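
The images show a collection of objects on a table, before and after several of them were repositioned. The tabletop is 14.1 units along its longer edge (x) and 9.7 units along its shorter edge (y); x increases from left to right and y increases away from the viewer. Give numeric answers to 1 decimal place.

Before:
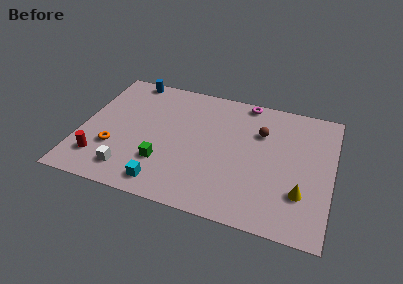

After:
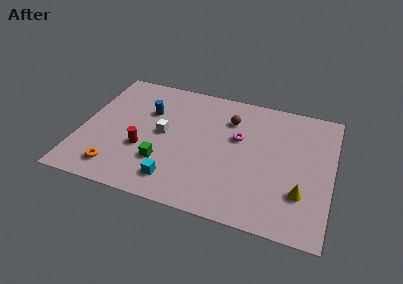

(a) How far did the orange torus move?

1.5

The orange torus moved from about (2.0, 3.1) to (2.3, 1.6), a distance of √(0.3² + 1.5²) ≈ 1.5.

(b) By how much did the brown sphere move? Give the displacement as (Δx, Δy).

(-1.8, 0.5)

From the two frames, the brown sphere sits at roughly (10.0, 6.7) before and (8.2, 7.2) after.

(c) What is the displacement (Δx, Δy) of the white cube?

(1.6, 3.3)

From the two frames, the white cube sits at roughly (3.0, 1.7) before and (4.6, 5.0) after.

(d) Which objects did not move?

the green cube and the yellow cone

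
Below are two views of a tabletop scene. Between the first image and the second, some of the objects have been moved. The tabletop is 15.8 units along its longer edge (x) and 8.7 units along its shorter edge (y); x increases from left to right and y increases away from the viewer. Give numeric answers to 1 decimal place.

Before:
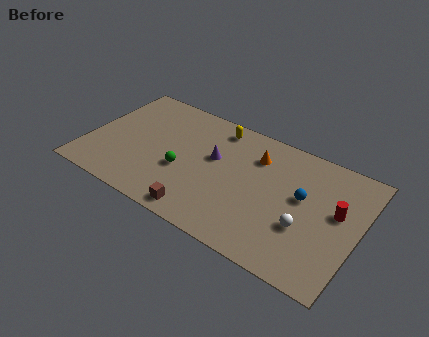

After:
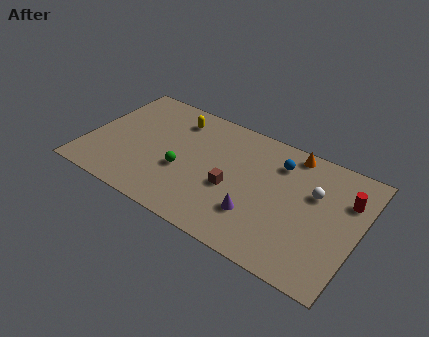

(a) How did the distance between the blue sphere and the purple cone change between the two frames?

-0.9

They were about 5.2 units apart before and 4.3 after — 0.9 units closer together.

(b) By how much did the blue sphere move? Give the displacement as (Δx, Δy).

(-1.6, 1.7)

From the two frames, the blue sphere sits at roughly (12.5, 5.0) before and (10.9, 6.7) after.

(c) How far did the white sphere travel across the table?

2.5

From (12.9, 3.1) to (13.1, 5.6), the white sphere covered √(0.2² + 2.5²) ≈ 2.5 units.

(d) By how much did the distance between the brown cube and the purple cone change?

-2.3

Before: roughly 4.2 units apart; after: 1.9. That's 2.3 units closer together.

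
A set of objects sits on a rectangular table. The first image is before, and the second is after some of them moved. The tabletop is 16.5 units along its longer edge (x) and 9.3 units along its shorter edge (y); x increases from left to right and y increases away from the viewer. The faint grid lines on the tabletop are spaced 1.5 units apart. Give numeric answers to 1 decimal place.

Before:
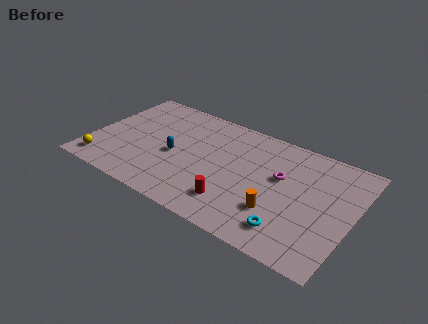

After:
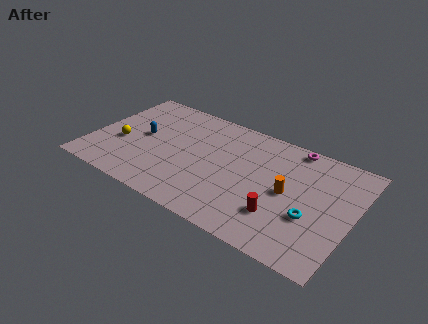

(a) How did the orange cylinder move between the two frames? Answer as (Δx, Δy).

(0.4, 1.8)

From the two frames, the orange cylinder sits at roughly (12.1, 2.8) before and (12.5, 4.6) after.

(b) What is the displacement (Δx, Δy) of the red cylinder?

(2.8, 0.5)

The red cylinder started near (9.5, 2.1) and ended near (12.3, 2.6).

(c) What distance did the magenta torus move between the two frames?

2.9

From (11.9, 5.6) to (12.3, 8.5), the magenta torus covered √(0.4² + 2.9²) ≈ 2.9 units.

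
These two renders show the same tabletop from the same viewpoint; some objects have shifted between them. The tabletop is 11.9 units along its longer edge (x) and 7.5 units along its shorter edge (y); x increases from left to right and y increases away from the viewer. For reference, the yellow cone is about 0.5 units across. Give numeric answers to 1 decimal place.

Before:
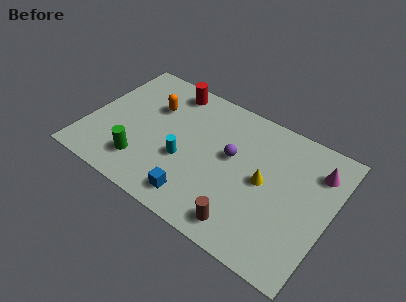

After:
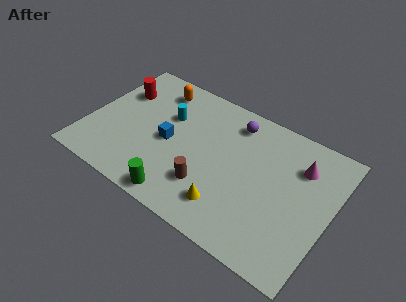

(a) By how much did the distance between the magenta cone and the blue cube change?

-0.4

Before: roughly 6.9 units apart; after: 6.5. That's 0.4 units closer together.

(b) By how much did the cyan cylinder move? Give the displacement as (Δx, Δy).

(-1.2, 2.0)

From the two frames, the cyan cylinder sits at roughly (4.9, 2.9) before and (3.7, 4.9) after.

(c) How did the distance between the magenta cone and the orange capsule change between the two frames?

-0.8

Before: roughly 8.1 units apart; after: 7.3. That's 0.8 units closer together.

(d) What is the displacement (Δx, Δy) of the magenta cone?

(-0.8, -0.2)

The magenta cone started near (11.0, 5.7) and ended near (10.2, 5.5).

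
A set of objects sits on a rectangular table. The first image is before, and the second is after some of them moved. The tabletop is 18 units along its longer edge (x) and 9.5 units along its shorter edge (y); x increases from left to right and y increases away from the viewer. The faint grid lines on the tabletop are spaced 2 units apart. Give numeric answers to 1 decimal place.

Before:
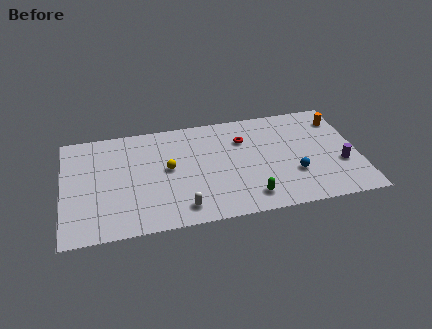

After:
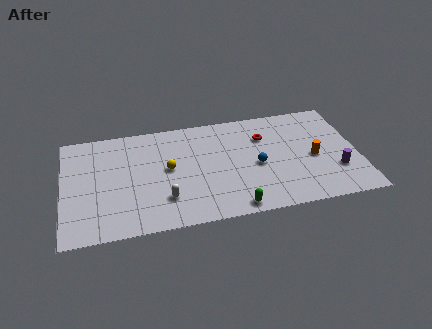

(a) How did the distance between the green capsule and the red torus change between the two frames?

+1.1

The distance was about 5.2 in the first image and 6.3 in the second, so they moved 1.1 units further apart.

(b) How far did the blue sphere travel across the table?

2.5

The blue sphere moved from about (14.0, 3.1) to (11.8, 4.3), a distance of √(2.2² + 1.2²) ≈ 2.5.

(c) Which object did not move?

the yellow sphere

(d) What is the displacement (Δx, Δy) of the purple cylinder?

(-0.3, -0.5)

The purple cylinder was at about (16.9, 3.4) and moved to about (16.6, 2.9).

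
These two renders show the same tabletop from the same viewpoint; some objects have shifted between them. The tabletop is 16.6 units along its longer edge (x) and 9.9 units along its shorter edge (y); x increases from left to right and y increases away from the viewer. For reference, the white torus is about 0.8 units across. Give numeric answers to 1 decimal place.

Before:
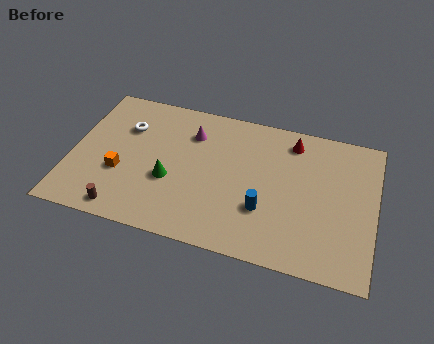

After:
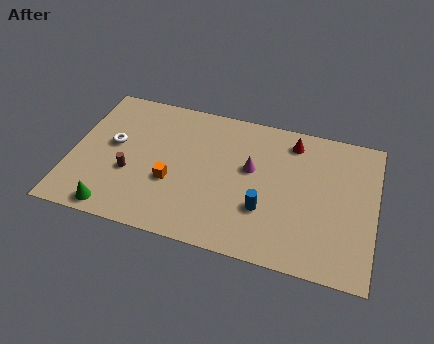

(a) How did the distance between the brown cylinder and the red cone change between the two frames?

-1.5

Before: roughly 11.3 units apart; after: 9.8. That's 1.5 units closer together.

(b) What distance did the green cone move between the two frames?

4.0

The green cone moved from about (5.5, 3.8) to (2.7, 1.0), a distance of √(2.8² + 2.8²) ≈ 4.0.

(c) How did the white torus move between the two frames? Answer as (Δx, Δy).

(-0.6, -1.4)

From the two frames, the white torus sits at roughly (2.8, 6.9) before and (2.2, 5.5) after.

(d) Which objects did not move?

the blue cylinder and the red cone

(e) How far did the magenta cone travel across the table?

3.8

The magenta cone was near (6.4, 7.4) before and (9.8, 5.8) after, so it travelled √(3.4² + 1.6²) ≈ 3.8 units.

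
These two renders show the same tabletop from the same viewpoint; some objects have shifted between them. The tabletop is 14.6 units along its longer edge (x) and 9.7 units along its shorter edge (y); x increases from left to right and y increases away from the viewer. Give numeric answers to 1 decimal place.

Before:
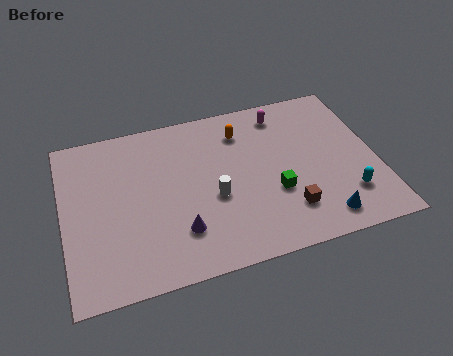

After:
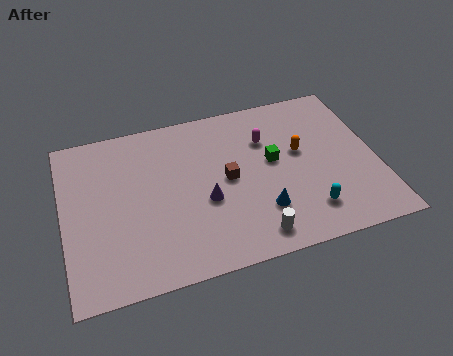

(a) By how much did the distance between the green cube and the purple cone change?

-1.0

The distance was about 4.6 in the first image and 3.6 in the second, so they moved 1.0 units closer together.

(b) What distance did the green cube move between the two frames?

1.9

The green cube moved from about (9.7, 3.5) to (9.8, 5.4), a distance of √(0.1² + 1.9²) ≈ 1.9.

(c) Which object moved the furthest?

the brown cube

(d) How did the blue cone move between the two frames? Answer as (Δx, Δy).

(-2.7, 1.2)

The blue cone was at about (11.7, 1.4) and moved to about (9.0, 2.6).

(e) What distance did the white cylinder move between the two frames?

3.1

The white cylinder moved from about (6.9, 4.0) to (8.5, 1.3), a distance of √(1.6² + 2.7²) ≈ 3.1.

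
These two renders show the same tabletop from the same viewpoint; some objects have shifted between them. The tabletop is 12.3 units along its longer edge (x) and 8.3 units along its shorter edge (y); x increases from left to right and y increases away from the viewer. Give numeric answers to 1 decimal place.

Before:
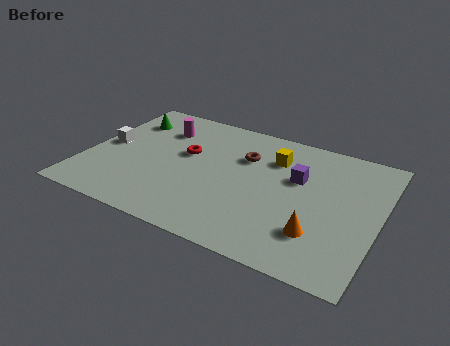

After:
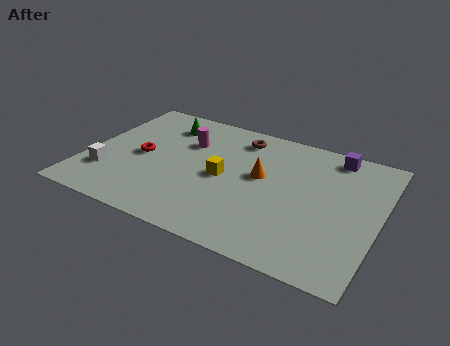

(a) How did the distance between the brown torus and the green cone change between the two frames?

-2.0

The distance was about 5.2 in the first image and 3.2 in the second, so they moved 2.0 units closer together.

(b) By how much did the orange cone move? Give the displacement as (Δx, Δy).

(-2.7, 2.5)

From the two frames, the orange cone sits at roughly (10.0, 2.2) before and (7.3, 4.7) after.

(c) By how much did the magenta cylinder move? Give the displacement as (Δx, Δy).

(1.2, -0.5)

The magenta cylinder started near (2.8, 6.2) and ended near (4.0, 5.7).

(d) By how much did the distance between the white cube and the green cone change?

+2.5

The distance was about 2.2 in the first image and 4.7 in the second, so they moved 2.5 units further apart.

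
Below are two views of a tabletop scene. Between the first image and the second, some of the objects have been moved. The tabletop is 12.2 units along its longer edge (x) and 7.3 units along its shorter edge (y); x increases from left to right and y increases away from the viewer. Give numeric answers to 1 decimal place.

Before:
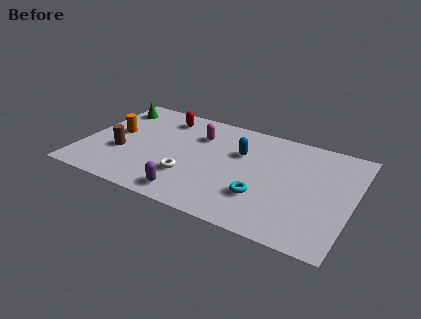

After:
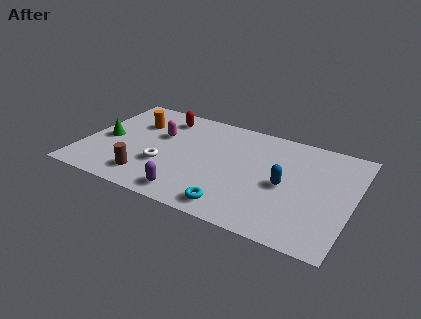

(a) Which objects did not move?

the red capsule and the purple capsule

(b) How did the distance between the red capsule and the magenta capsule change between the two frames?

-0.4

Before: roughly 1.8 units apart; after: 1.4. That's 0.4 units closer together.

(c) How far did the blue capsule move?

2.6

From (7.0, 4.8) to (9.2, 3.4), the blue capsule covered √(2.2² + 1.4²) ≈ 2.6 units.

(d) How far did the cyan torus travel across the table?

1.6

From (8.3, 2.2) to (7.2, 1.0), the cyan torus covered √(1.1² + 1.2²) ≈ 1.6 units.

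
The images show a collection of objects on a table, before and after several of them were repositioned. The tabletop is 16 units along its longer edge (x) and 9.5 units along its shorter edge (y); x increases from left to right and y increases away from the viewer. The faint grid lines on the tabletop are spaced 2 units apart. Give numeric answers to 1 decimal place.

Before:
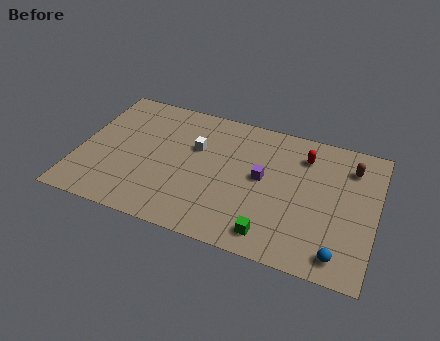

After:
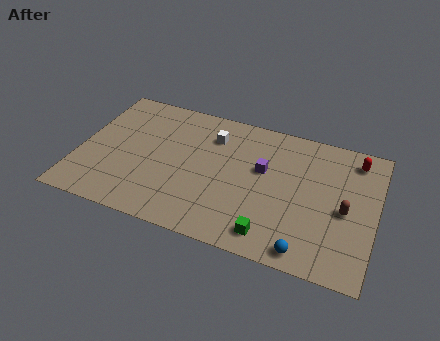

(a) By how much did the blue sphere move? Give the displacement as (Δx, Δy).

(-1.7, -0.3)

The blue sphere started near (14.3, 1.3) and ended near (12.6, 1.0).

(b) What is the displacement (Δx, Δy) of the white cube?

(0.8, 1.1)

From the two frames, the white cube sits at roughly (6.2, 6.1) before and (7.0, 7.2) after.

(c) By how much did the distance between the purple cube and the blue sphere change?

-0.4

Before: roughly 5.8 units apart; after: 5.4. That's 0.4 units closer together.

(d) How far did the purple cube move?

0.6

The purple cube moved from about (9.9, 5.1) to (9.9, 5.7), a distance of √(0.0² + 0.6²) ≈ 0.6.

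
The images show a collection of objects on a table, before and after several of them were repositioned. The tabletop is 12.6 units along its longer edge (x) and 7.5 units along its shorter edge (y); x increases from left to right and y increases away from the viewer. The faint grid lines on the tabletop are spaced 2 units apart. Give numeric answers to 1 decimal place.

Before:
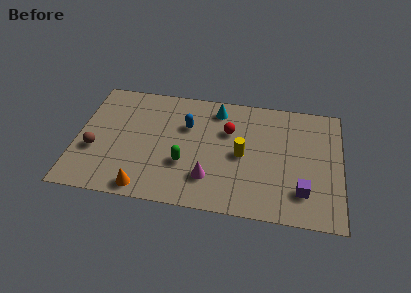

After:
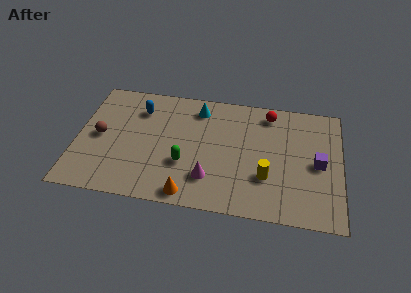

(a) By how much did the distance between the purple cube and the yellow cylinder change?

-0.7

The distance was about 3.4 in the first image and 2.7 in the second, so they moved 0.7 units closer together.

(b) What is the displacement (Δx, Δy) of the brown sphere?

(0.2, 0.9)

The brown sphere started near (0.9, 2.8) and ended near (1.1, 3.7).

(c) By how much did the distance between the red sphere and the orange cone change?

+1.0

The distance was about 5.7 in the first image and 6.7 in the second, so they moved 1.0 units further apart.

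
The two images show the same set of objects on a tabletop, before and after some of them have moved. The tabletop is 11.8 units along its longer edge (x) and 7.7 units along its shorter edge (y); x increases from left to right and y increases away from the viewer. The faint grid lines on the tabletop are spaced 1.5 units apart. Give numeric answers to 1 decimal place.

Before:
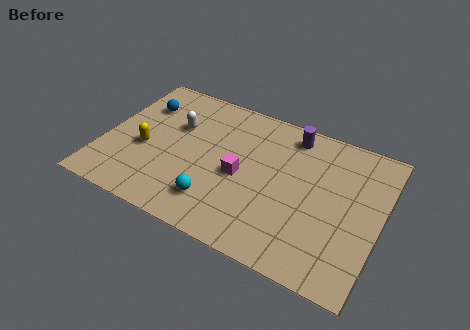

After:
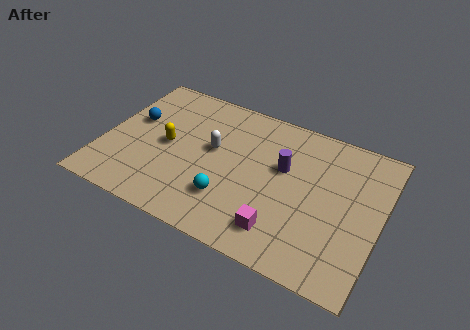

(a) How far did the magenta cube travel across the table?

2.8

From (5.9, 3.5) to (7.9, 1.5), the magenta cube covered √(2.0² + 2.0²) ≈ 2.8 units.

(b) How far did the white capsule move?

1.8

The white capsule was near (2.9, 5.0) before and (4.6, 4.4) after, so it travelled √(1.7² + 0.6²) ≈ 1.8 units.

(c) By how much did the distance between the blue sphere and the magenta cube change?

+2.4

Before: roughly 5.1 units apart; after: 7.5. That's 2.4 units further apart.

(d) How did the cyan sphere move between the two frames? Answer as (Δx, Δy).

(0.5, 0.4)

From the two frames, the cyan sphere sits at roughly (5.1, 1.7) before and (5.6, 2.1) after.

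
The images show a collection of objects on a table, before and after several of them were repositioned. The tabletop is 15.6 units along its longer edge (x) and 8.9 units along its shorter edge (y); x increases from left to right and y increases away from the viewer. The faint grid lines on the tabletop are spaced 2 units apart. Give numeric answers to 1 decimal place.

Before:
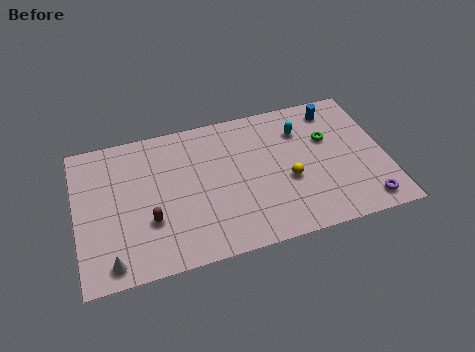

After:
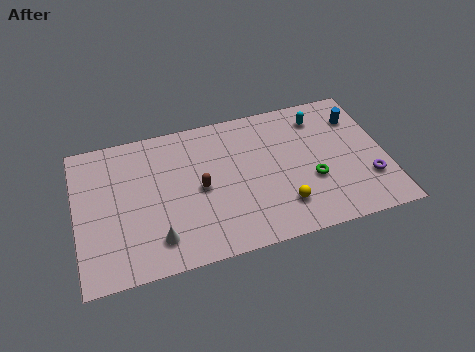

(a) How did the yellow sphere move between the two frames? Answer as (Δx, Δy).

(-0.4, -1.5)

The yellow sphere was at about (10.6, 3.6) and moved to about (10.2, 2.1).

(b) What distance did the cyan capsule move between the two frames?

1.2

The cyan capsule moved from about (11.5, 6.6) to (12.5, 7.2), a distance of √(1.0² + 0.6²) ≈ 1.2.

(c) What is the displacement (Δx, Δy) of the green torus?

(-1.0, -2.4)

The green torus started near (12.8, 5.7) and ended near (11.8, 3.3).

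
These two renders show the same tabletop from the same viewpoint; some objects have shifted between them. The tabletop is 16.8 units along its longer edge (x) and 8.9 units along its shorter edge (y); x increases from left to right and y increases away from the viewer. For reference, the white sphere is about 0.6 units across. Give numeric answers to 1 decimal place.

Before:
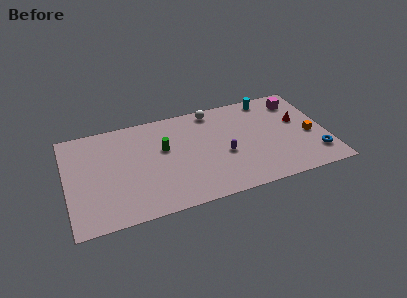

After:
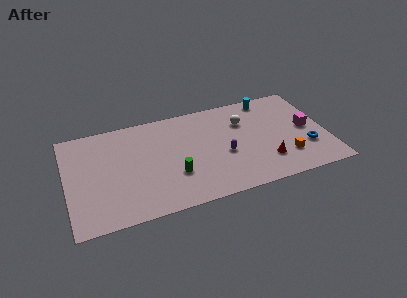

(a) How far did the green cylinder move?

2.5

From (6.3, 5.4) to (6.8, 2.9), the green cylinder covered √(0.5² + 2.5²) ≈ 2.5 units.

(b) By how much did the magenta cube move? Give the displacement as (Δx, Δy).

(0.4, -2.7)

The magenta cube was at about (15.2, 7.2) and moved to about (15.6, 4.5).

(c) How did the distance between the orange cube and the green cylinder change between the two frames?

-2.3

The distance was about 9.5 in the first image and 7.2 in the second, so they moved 2.3 units closer together.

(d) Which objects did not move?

the purple capsule and the cyan cylinder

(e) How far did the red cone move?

3.8

From (15.1, 5.3) to (12.7, 2.3), the red cone covered √(2.4² + 3.0²) ≈ 3.8 units.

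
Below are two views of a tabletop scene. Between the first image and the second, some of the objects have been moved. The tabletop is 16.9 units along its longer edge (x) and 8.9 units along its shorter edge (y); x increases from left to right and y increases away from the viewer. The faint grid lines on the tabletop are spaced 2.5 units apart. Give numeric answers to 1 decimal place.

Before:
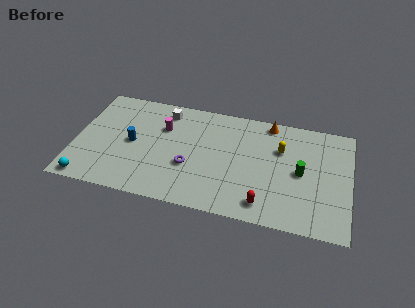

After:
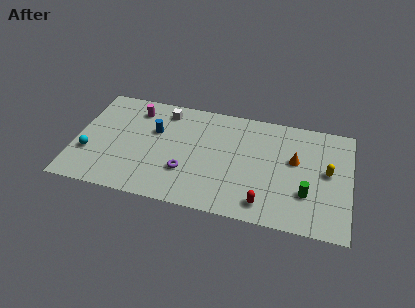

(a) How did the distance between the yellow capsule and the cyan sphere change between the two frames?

+2.0

The distance was about 12.7 in the first image and 14.7 in the second, so they moved 2.0 units further apart.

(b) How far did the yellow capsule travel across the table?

3.1

From (12.6, 6.0) to (15.5, 4.8), the yellow capsule covered √(2.9² + 1.2²) ≈ 3.1 units.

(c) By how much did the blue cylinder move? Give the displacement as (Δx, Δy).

(1.3, 1.3)

From the two frames, the blue cylinder sits at roughly (3.5, 4.4) before and (4.8, 5.7) after.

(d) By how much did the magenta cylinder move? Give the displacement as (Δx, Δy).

(-1.8, 1.1)

From the two frames, the magenta cylinder sits at roughly (5.3, 6.1) before and (3.5, 7.2) after.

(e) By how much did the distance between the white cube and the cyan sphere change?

-1.7

They were about 8.0 units apart before and 6.3 after — 1.7 units closer together.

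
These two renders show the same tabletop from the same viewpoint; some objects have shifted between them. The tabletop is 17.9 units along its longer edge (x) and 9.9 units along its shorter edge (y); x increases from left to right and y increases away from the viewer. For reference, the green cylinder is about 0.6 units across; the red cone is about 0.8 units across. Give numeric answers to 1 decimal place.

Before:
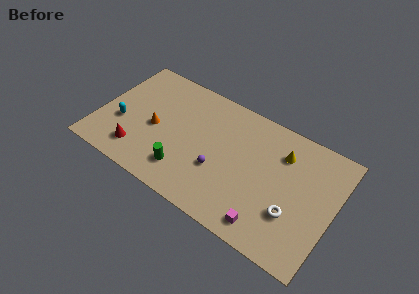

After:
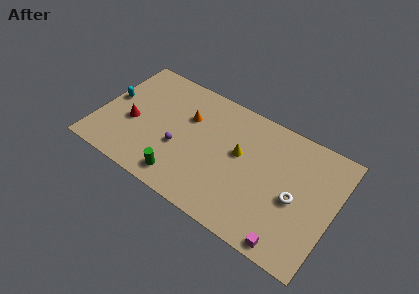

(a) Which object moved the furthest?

the yellow cone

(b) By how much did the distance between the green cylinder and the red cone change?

+1.4

Before: roughly 3.6 units apart; after: 5.0. That's 1.4 units further apart.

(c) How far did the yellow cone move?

3.4

From (13.7, 7.4) to (10.7, 5.7), the yellow cone covered √(3.0² + 1.7²) ≈ 3.4 units.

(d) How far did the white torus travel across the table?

1.2

The white torus was near (15.1, 3.2) before and (15.1, 4.4) after, so it travelled √(0.0² + 1.2²) ≈ 1.2 units.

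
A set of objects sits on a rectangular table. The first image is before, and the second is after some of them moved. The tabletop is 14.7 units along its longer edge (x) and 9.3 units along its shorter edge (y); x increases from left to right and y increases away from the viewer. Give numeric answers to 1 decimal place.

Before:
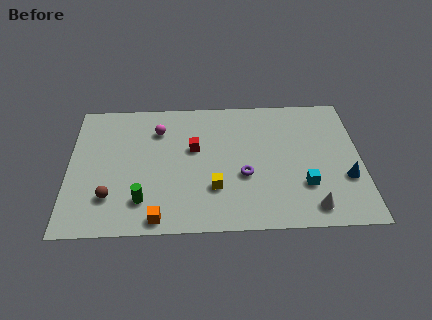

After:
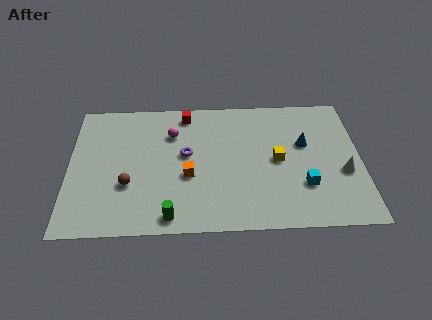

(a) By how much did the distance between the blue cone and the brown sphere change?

-2.6

Before: roughly 11.8 units apart; after: 9.2. That's 2.6 units closer together.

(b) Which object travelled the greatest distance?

the yellow cube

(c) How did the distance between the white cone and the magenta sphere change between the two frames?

-0.4

Before: roughly 9.5 units apart; after: 9.1. That's 0.4 units closer together.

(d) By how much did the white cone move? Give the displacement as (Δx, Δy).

(1.7, 2.3)

The white cone was at about (12.1, 1.3) and moved to about (13.8, 3.6).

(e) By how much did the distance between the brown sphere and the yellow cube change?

+2.4

They were about 5.2 units apart before and 7.6 after — 2.4 units further apart.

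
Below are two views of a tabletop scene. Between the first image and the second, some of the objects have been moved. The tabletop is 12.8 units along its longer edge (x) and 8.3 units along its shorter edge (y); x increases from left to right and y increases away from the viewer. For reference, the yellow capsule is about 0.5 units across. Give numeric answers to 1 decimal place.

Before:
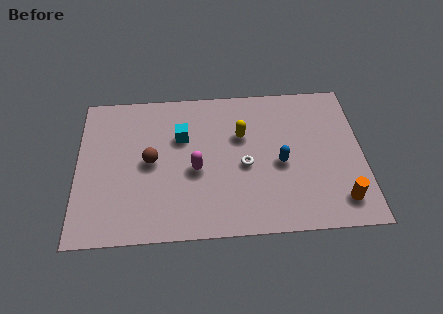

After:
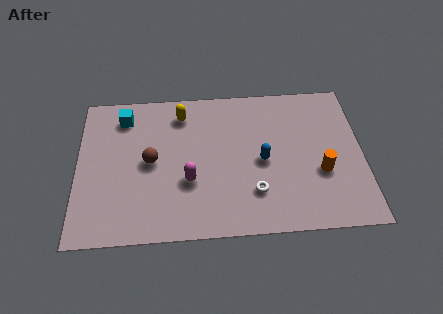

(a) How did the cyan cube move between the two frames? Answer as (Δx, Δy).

(-2.6, 1.3)

The cyan cube started near (4.7, 5.5) and ended near (2.1, 6.8).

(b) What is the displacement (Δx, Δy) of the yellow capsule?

(-2.7, 1.4)

The yellow capsule started near (7.4, 5.4) and ended near (4.7, 6.8).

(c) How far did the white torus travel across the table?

1.6

The white torus moved from about (7.5, 3.7) to (7.9, 2.2), a distance of √(0.4² + 1.5²) ≈ 1.6.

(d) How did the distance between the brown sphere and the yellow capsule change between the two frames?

-1.3

They were about 4.3 units apart before and 3.0 after — 1.3 units closer together.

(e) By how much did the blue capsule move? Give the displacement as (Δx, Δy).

(-0.8, 0.2)

The blue capsule started near (9.1, 3.7) and ended near (8.3, 3.9).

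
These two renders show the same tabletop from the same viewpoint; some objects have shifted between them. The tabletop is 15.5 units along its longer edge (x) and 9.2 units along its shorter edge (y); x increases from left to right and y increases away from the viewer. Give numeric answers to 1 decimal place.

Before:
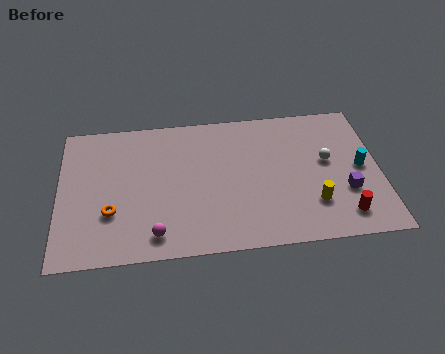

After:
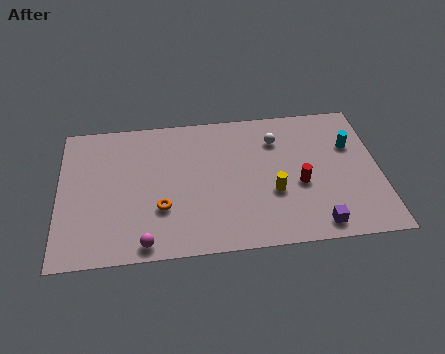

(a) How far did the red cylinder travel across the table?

3.0

The red cylinder moved from about (13.6, 1.6) to (11.6, 3.8), a distance of √(2.0² + 2.2²) ≈ 3.0.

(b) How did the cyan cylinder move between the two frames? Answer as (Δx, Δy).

(-0.4, 1.5)

From the two frames, the cyan cylinder sits at roughly (14.6, 4.6) before and (14.2, 6.1) after.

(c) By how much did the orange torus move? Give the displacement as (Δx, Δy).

(2.4, 0.0)

From the two frames, the orange torus sits at roughly (2.5, 3.0) before and (4.9, 3.0) after.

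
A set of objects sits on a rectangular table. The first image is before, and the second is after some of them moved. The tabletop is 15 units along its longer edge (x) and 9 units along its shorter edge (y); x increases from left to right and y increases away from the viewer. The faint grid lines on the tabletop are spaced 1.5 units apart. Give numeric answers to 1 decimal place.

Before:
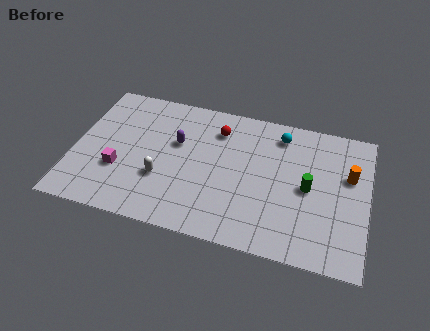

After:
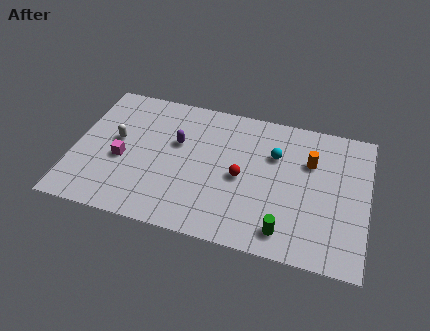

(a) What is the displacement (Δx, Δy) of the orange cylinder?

(-2.0, 0.4)

The orange cylinder was at about (14.0, 5.7) and moved to about (12.0, 6.1).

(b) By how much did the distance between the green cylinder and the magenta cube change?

-0.9

Before: roughly 9.7 units apart; after: 8.8. That's 0.9 units closer together.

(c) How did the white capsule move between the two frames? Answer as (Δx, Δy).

(-2.5, 1.9)

From the two frames, the white capsule sits at roughly (4.6, 3.1) before and (2.1, 5.0) after.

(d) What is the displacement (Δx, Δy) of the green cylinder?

(-1.0, -3.0)

The green cylinder was at about (12.0, 4.4) and moved to about (11.0, 1.4).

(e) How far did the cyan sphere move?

1.4

The cyan sphere was near (10.4, 7.5) before and (10.2, 6.1) after, so it travelled √(0.2² + 1.4²) ≈ 1.4 units.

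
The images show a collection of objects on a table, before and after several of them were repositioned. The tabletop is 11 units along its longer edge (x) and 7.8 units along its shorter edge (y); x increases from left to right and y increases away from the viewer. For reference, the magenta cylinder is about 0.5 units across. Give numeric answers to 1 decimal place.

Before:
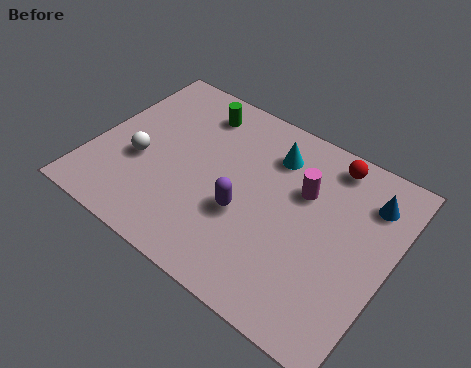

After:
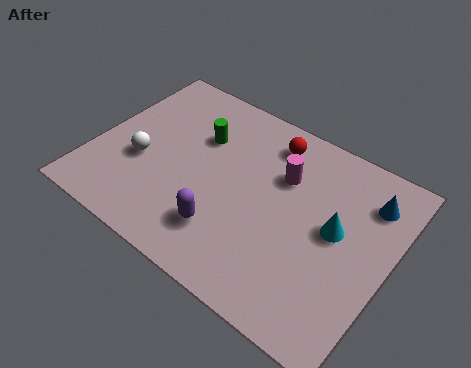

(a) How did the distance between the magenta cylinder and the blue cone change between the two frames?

+0.7

Before: roughly 2.5 units apart; after: 3.2. That's 0.7 units further apart.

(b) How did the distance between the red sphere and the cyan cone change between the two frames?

+1.5

The distance was about 2.2 in the first image and 3.7 in the second, so they moved 1.5 units further apart.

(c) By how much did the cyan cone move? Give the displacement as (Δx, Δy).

(2.7, -1.8)

From the two frames, the cyan cone sits at roughly (6.3, 6.0) before and (9.0, 4.2) after.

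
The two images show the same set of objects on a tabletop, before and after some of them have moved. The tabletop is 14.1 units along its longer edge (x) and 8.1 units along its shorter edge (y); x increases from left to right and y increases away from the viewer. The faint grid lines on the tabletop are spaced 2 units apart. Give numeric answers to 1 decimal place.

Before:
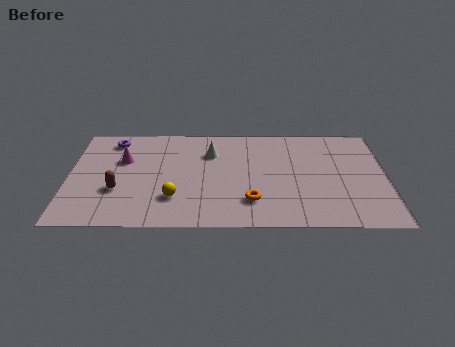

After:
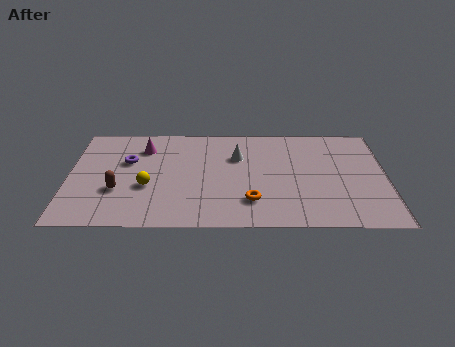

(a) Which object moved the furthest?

the purple torus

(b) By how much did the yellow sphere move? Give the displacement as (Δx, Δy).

(-1.2, 0.9)

From the two frames, the yellow sphere sits at roughly (4.7, 2.2) before and (3.5, 3.1) after.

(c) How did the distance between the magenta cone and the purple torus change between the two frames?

-0.4

Before: roughly 1.7 units apart; after: 1.3. That's 0.4 units closer together.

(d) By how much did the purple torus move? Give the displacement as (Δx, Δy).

(0.7, -1.7)

From the two frames, the purple torus sits at roughly (1.9, 6.8) before and (2.6, 5.1) after.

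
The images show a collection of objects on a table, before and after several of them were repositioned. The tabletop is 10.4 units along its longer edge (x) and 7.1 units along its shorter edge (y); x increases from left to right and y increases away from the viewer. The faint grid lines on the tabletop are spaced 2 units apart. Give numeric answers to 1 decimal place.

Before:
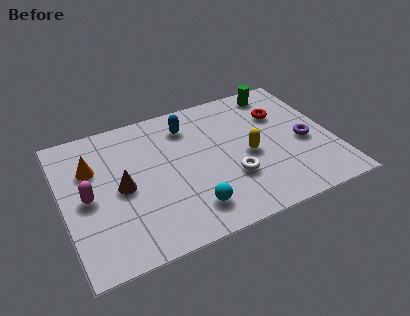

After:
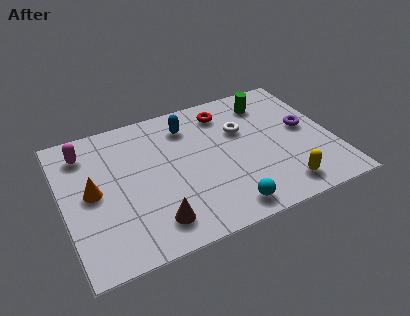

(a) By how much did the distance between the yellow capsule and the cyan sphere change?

-0.9

The distance was about 3.1 in the first image and 2.2 in the second, so they moved 0.9 units closer together.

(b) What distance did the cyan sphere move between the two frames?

1.4

The cyan sphere was near (4.6, 1.4) before and (5.9, 0.9) after, so it travelled √(1.3² + 0.5²) ≈ 1.4 units.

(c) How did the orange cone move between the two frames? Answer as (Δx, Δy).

(-0.1, -1.2)

The orange cone started near (1.2, 4.8) and ended near (1.1, 3.6).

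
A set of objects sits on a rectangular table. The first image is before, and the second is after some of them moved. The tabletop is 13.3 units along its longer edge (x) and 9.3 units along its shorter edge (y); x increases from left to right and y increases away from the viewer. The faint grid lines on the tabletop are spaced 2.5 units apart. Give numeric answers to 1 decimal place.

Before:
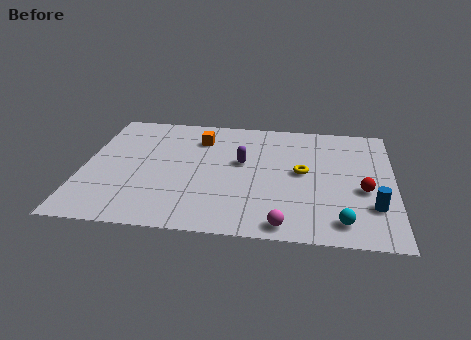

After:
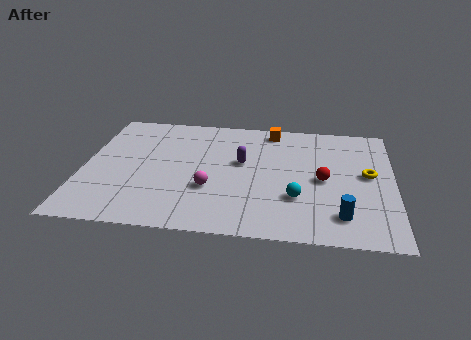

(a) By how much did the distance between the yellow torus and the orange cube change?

+0.3

The distance was about 5.0 in the first image and 5.3 in the second, so they moved 0.3 units further apart.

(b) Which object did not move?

the purple capsule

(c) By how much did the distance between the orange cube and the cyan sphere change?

-3.0

The distance was about 8.4 in the first image and 5.4 in the second, so they moved 3.0 units closer together.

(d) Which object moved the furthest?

the magenta sphere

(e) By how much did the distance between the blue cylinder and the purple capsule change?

-0.7

They were about 6.3 units apart before and 5.6 after — 0.7 units closer together.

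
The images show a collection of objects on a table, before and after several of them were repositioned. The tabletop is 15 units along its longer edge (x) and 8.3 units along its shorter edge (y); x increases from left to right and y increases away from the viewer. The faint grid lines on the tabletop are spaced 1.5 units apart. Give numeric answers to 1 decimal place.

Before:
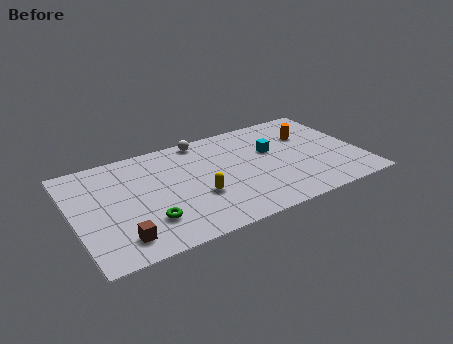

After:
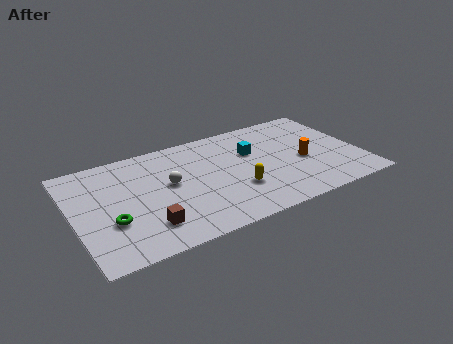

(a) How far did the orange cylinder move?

2.2

From (12.6, 5.7) to (12.0, 3.6), the orange cylinder covered √(0.6² + 2.1²) ≈ 2.2 units.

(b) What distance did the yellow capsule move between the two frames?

2.0

From (6.3, 3.0) to (8.3, 2.7), the yellow capsule covered √(2.0² + 0.3²) ≈ 2.0 units.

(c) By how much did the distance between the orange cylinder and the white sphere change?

+1.3

They were about 5.8 units apart before and 7.1 after — 1.3 units further apart.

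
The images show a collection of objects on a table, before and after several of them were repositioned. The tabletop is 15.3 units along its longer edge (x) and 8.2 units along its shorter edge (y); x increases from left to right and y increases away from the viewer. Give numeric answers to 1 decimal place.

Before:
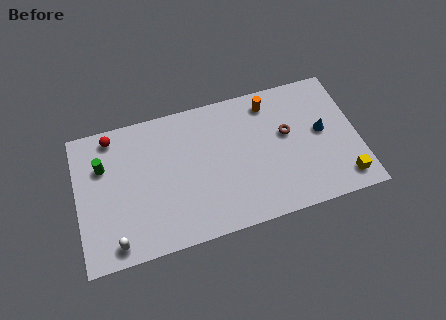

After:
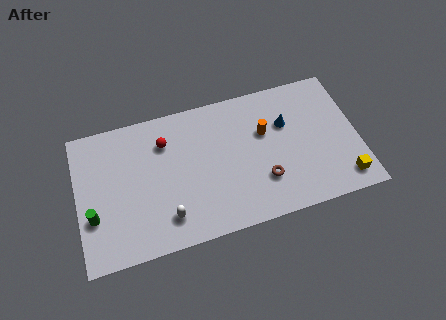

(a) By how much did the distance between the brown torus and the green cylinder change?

-0.8

Before: roughly 10.0 units apart; after: 9.2. That's 0.8 units closer together.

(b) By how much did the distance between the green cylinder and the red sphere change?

+3.6

The distance was about 1.7 in the first image and 5.3 in the second, so they moved 3.6 units further apart.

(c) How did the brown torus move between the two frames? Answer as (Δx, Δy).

(-1.5, -2.4)

The brown torus was at about (11.5, 4.8) and moved to about (10.0, 2.4).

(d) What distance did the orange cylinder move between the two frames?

1.7

The orange cylinder was near (10.7, 6.9) before and (10.3, 5.2) after, so it travelled √(0.4² + 1.7²) ≈ 1.7 units.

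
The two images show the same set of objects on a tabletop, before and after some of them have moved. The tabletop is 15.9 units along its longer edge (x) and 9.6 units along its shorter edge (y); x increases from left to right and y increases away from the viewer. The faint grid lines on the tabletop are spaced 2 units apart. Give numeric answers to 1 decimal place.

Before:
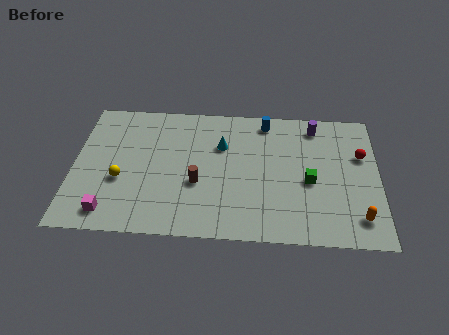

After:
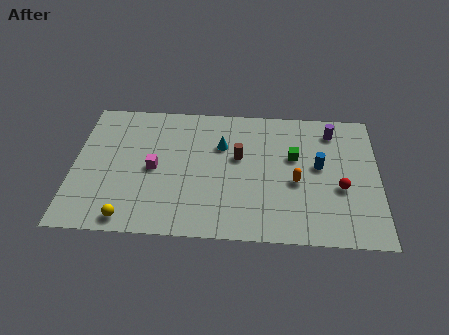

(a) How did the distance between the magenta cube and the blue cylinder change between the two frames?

-2.0

They were about 10.6 units apart before and 8.6 after — 2.0 units closer together.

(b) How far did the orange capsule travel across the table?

3.9

The orange capsule moved from about (14.8, 1.8) to (11.6, 4.1), a distance of √(3.2² + 2.3²) ≈ 3.9.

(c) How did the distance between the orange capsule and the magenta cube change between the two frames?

-5.4

Before: roughly 12.8 units apart; after: 7.4. That's 5.4 units closer together.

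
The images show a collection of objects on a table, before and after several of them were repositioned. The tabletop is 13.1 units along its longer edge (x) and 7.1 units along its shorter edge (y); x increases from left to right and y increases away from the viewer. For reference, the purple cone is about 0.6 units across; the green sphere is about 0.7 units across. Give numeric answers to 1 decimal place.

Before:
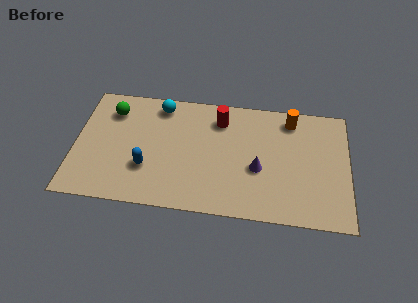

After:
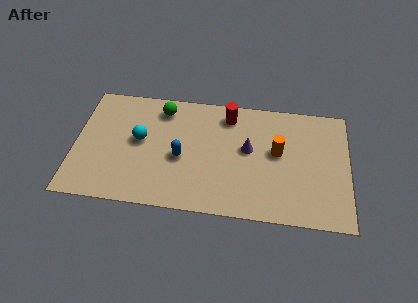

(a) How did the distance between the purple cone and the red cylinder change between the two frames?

-1.2

They were about 3.3 units apart before and 2.1 after — 1.2 units closer together.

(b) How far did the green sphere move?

2.4

From (1.7, 5.5) to (4.1, 5.9), the green sphere covered √(2.4² + 0.4²) ≈ 2.4 units.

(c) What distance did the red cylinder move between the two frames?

0.5

From (6.9, 5.6) to (7.3, 5.9), the red cylinder covered √(0.4² + 0.3²) ≈ 0.5 units.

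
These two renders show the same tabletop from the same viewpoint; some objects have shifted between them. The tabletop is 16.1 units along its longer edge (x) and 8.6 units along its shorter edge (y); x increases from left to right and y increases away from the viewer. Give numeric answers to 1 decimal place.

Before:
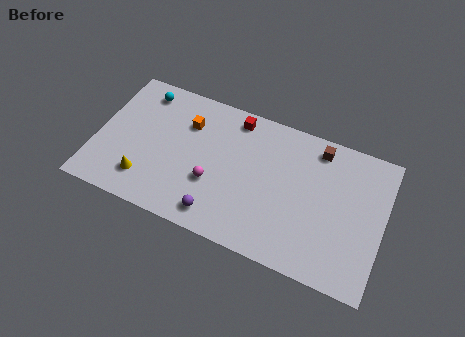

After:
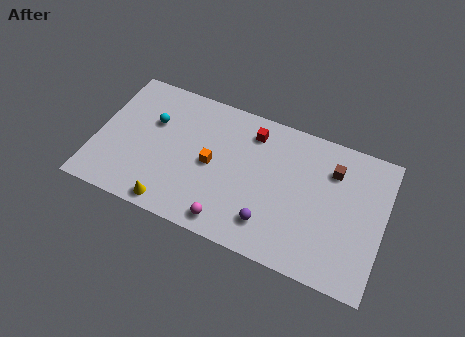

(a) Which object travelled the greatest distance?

the purple sphere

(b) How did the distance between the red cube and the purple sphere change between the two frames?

-0.9

The distance was about 6.2 in the first image and 5.3 in the second, so they moved 0.9 units closer together.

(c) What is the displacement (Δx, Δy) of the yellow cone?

(1.6, -1.0)

The yellow cone started near (3.0, 1.9) and ended near (4.6, 0.9).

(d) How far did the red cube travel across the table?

1.1

The red cube was near (7.5, 7.5) before and (8.5, 7.0) after, so it travelled √(1.0² + 0.5²) ≈ 1.1 units.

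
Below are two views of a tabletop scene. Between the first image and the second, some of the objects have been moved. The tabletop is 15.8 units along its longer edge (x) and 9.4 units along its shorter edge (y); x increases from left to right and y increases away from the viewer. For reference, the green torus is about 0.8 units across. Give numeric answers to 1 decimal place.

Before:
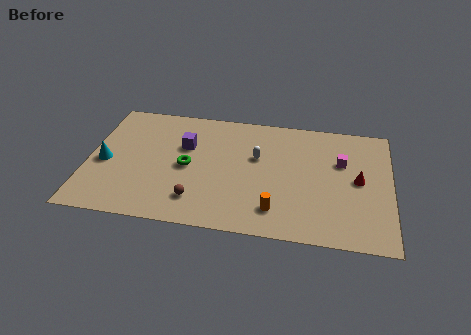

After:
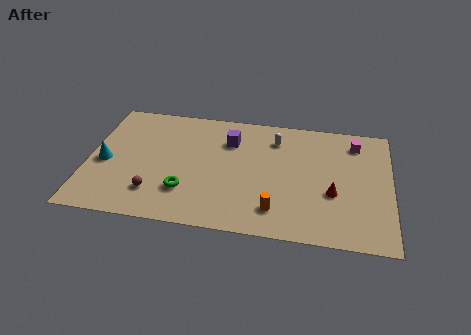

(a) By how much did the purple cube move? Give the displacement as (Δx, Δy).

(2.3, 0.8)

From the two frames, the purple cube sits at roughly (5.0, 6.1) before and (7.3, 6.9) after.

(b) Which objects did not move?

the cyan cone and the orange cylinder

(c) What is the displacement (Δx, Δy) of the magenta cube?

(0.7, 1.6)

The magenta cube was at about (13.2, 6.1) and moved to about (13.9, 7.7).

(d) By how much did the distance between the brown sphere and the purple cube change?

+1.8

Before: roughly 4.2 units apart; after: 6.0. That's 1.8 units further apart.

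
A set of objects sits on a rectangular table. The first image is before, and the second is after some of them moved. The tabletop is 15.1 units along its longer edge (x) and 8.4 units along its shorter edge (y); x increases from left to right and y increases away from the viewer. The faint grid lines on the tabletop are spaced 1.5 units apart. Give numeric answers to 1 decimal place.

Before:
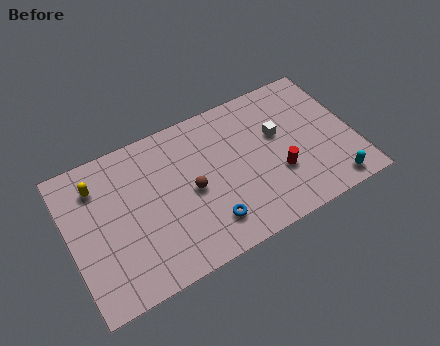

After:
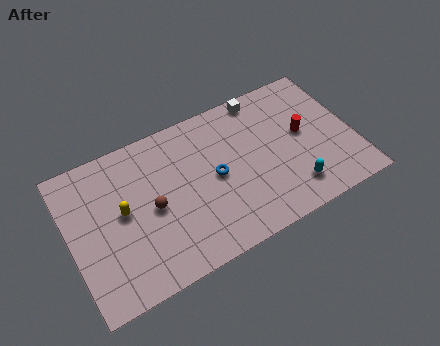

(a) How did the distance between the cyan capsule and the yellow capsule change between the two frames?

-3.9

The distance was about 13.0 in the first image and 9.1 in the second, so they moved 3.9 units closer together.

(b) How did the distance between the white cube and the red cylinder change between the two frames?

+1.3

They were about 2.2 units apart before and 3.5 after — 1.3 units further apart.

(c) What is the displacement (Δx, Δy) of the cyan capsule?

(-2.0, 0.7)

The cyan capsule was at about (13.5, 1.0) and moved to about (11.5, 1.7).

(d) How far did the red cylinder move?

2.3

The red cylinder moved from about (10.9, 2.9) to (12.5, 4.6), a distance of √(1.6² + 1.7²) ≈ 2.3.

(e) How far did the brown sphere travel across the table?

2.1

From (6.4, 4.0) to (4.3, 4.0), the brown sphere covered √(2.1² + 0.0²) ≈ 2.1 units.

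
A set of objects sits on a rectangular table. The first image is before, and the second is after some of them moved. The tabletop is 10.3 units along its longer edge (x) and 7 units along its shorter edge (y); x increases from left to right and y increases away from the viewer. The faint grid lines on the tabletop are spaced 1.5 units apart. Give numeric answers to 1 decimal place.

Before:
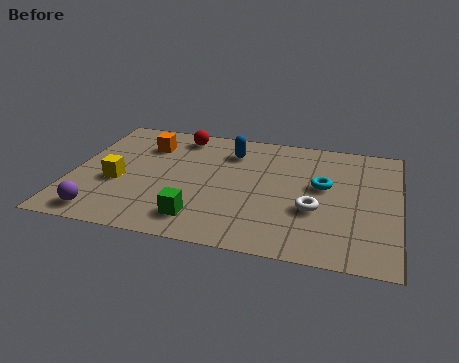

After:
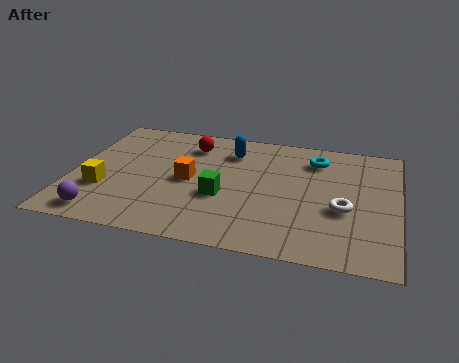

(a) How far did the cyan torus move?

1.5

The cyan torus moved from about (7.9, 4.0) to (7.6, 5.5), a distance of √(0.3² + 1.5²) ≈ 1.5.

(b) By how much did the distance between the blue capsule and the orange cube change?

-0.4

They were about 2.7 units apart before and 2.3 after — 0.4 units closer together.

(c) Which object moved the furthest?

the orange cube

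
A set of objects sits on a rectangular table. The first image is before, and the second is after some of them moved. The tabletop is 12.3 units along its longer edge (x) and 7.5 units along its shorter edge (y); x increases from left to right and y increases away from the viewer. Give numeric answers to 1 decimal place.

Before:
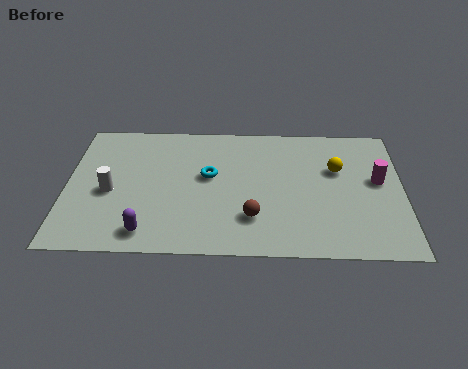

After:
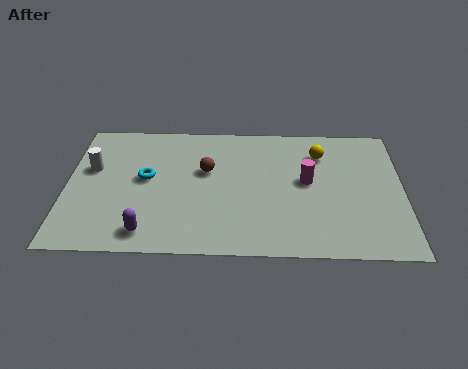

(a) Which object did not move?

the purple capsule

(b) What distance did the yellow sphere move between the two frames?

1.1

The yellow sphere was near (9.9, 4.8) before and (9.3, 5.7) after, so it travelled √(0.6² + 0.9²) ≈ 1.1 units.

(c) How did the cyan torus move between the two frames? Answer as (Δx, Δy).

(-2.3, -0.2)

The cyan torus started near (5.2, 4.3) and ended near (2.9, 4.1).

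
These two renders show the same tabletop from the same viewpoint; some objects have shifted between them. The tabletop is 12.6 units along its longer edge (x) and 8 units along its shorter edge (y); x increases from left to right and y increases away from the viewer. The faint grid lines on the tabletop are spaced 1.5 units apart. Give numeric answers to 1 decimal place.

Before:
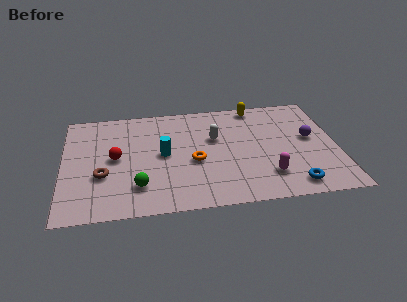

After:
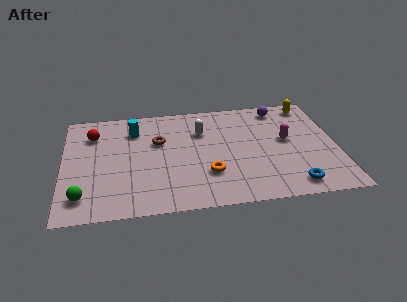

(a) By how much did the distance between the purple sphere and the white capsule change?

-0.5

They were about 4.4 units apart before and 3.9 after — 0.5 units closer together.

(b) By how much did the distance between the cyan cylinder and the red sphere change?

-0.3

They were about 2.2 units apart before and 1.9 after — 0.3 units closer together.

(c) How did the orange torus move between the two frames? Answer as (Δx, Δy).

(0.6, -1.0)

The orange torus started near (6.0, 3.4) and ended near (6.6, 2.4).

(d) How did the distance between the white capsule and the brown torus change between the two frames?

-3.5

They were about 5.6 units apart before and 2.1 after — 3.5 units closer together.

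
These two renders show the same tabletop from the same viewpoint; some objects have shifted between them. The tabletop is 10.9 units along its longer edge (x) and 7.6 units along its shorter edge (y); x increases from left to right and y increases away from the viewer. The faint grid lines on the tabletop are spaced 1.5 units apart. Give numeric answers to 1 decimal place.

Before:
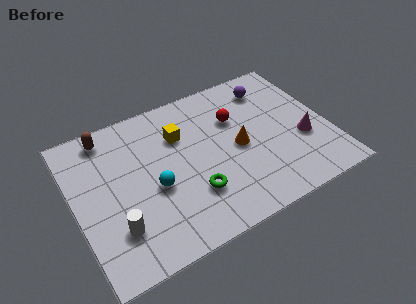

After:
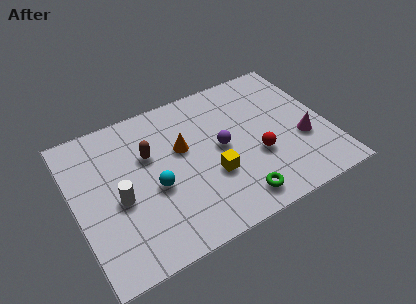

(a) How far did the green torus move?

2.0

The green torus was near (4.8, 2.2) before and (6.5, 1.1) after, so it travelled √(1.7² + 1.1²) ≈ 2.0 units.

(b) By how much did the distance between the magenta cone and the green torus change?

-1.3

The distance was about 4.9 in the first image and 3.6 in the second, so they moved 1.3 units closer together.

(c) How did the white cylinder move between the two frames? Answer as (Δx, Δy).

(0.3, 1.3)

The white cylinder was at about (1.5, 2.0) and moved to about (1.8, 3.3).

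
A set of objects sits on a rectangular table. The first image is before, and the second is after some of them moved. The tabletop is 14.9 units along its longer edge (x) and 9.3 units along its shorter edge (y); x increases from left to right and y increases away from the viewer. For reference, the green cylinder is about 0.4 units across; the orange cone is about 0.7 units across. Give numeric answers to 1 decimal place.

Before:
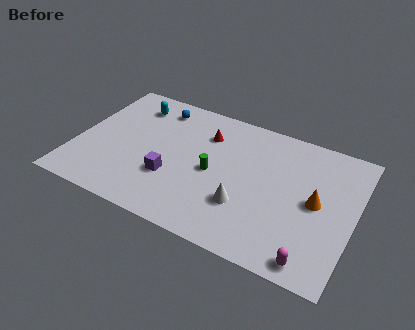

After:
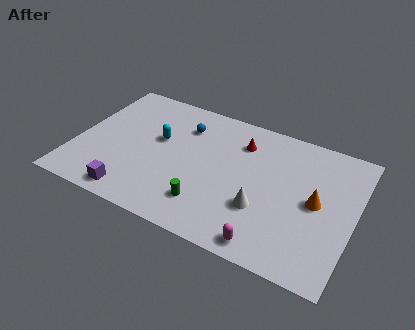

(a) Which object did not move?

the orange cone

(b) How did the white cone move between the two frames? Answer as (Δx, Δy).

(0.9, 0.2)

The white cone started near (9.3, 2.9) and ended near (10.2, 3.1).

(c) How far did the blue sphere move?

1.8

From (3.9, 7.8) to (5.5, 7.0), the blue sphere covered √(1.6² + 0.8²) ≈ 1.8 units.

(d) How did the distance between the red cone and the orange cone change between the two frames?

-1.7

Before: roughly 6.6 units apart; after: 4.9. That's 1.7 units closer together.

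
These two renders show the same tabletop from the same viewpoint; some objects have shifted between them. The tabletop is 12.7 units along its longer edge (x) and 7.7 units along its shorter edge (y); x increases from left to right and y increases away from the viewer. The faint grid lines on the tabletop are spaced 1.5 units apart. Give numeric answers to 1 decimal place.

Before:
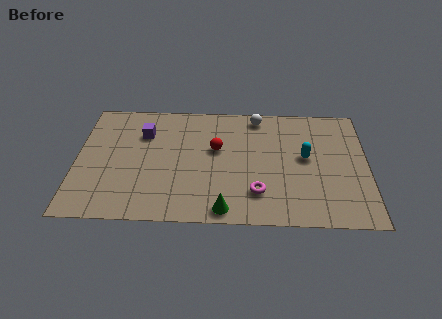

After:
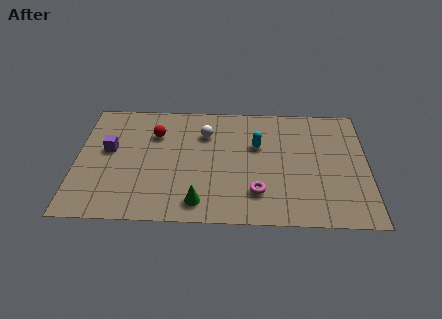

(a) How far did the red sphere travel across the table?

2.8

The red sphere was near (6.1, 4.6) before and (3.4, 5.5) after, so it travelled √(2.7² + 0.9²) ≈ 2.8 units.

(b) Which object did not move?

the magenta torus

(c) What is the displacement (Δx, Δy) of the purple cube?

(-1.5, -1.1)

The purple cube started near (2.9, 5.5) and ended near (1.4, 4.4).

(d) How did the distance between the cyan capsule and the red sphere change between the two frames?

+0.6

Before: roughly 3.9 units apart; after: 4.5. That's 0.6 units further apart.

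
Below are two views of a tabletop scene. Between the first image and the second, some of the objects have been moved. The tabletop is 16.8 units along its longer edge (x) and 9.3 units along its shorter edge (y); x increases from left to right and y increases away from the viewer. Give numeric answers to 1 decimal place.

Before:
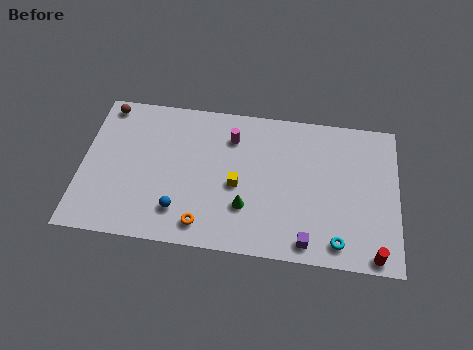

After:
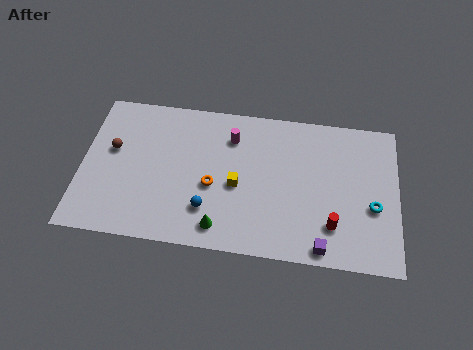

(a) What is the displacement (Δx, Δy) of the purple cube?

(0.8, -0.2)

From the two frames, the purple cube sits at roughly (12.1, 1.1) before and (12.9, 0.9) after.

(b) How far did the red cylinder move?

2.7

From (15.6, 0.8) to (13.4, 2.3), the red cylinder covered √(2.2² + 1.5²) ≈ 2.7 units.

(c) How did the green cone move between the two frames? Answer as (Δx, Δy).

(-1.3, -1.4)

The green cone started near (8.8, 2.8) and ended near (7.5, 1.4).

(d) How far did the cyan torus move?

3.0

The cyan torus moved from about (13.7, 1.3) to (15.5, 3.7), a distance of √(1.8² + 2.4²) ≈ 3.0.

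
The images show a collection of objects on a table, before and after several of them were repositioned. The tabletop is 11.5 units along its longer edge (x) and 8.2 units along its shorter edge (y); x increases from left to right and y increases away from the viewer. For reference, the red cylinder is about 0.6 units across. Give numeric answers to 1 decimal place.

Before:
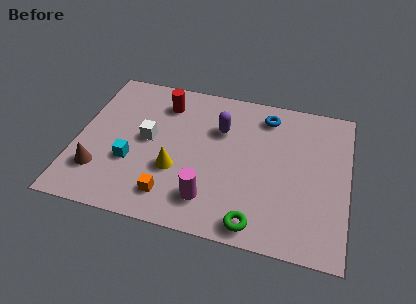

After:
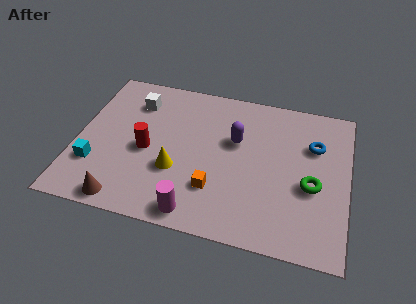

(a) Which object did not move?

the yellow cone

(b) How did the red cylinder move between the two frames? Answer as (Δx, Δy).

(-0.5, -2.8)

The red cylinder was at about (3.5, 6.5) and moved to about (3.0, 3.7).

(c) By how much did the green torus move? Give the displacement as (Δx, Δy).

(2.2, 2.5)

From the two frames, the green torus sits at roughly (7.8, 0.9) before and (10.0, 3.4) after.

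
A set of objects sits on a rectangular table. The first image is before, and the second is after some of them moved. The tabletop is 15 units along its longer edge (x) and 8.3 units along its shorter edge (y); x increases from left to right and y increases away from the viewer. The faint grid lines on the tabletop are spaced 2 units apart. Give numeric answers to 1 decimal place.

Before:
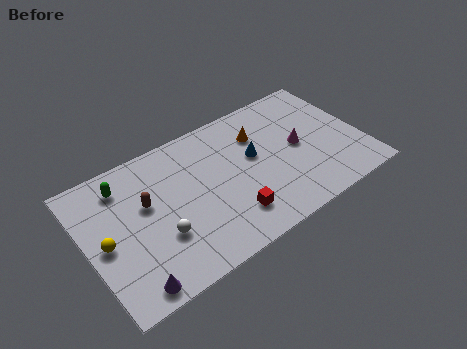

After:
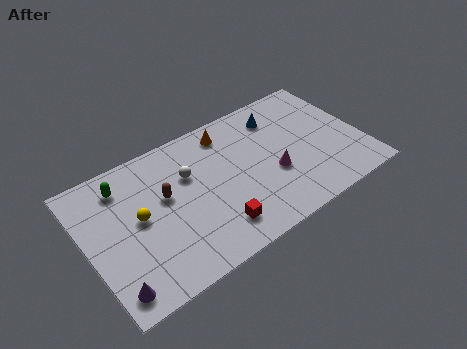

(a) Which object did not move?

the green capsule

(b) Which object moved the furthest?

the white sphere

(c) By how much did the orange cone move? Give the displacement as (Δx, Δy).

(-1.6, 1.0)

The orange cone was at about (9.7, 6.0) and moved to about (8.1, 7.0).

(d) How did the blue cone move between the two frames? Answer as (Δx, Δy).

(1.7, 1.8)

The blue cone was at about (9.2, 4.8) and moved to about (10.9, 6.6).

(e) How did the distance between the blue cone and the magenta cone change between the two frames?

+1.0

The distance was about 2.5 in the first image and 3.5 in the second, so they moved 1.0 units further apart.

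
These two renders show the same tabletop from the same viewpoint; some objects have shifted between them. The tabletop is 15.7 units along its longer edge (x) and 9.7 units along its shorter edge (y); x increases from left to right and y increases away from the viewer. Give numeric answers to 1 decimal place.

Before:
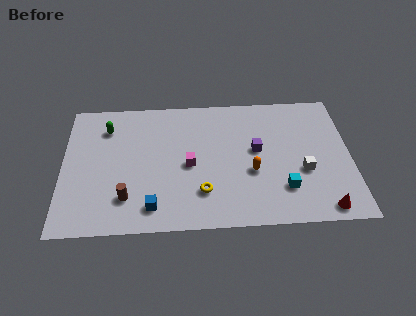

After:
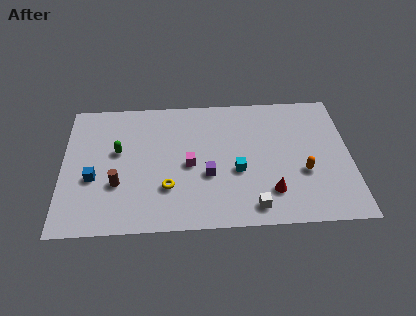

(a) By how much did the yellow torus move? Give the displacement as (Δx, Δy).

(-1.9, 0.4)

The yellow torus was at about (7.6, 2.5) and moved to about (5.7, 2.9).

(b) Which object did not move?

the magenta cube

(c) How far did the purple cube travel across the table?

3.2

From (10.6, 5.4) to (7.9, 3.7), the purple cube covered √(2.7² + 1.7²) ≈ 3.2 units.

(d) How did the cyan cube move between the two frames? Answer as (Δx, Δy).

(-2.5, 1.4)

The cyan cube was at about (12.0, 2.5) and moved to about (9.5, 3.9).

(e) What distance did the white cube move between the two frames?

3.7

The white cube was near (13.1, 3.7) before and (10.3, 1.3) after, so it travelled √(2.8² + 2.4²) ≈ 3.7 units.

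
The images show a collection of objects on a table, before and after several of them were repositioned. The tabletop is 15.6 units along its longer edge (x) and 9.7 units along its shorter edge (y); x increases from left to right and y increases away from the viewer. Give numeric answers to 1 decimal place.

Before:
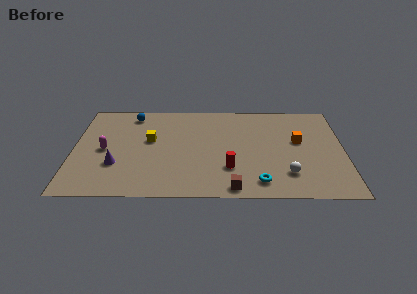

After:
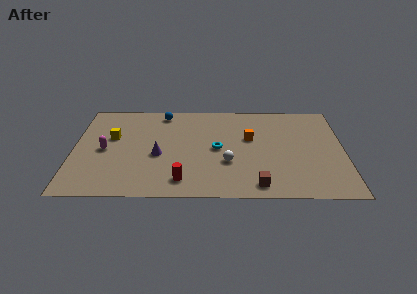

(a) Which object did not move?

the magenta capsule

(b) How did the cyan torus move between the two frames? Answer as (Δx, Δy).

(-2.4, 3.3)

The cyan torus was at about (10.7, 1.5) and moved to about (8.3, 4.8).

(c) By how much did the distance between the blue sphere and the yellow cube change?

+1.0

The distance was about 2.9 in the first image and 3.9 in the second, so they moved 1.0 units further apart.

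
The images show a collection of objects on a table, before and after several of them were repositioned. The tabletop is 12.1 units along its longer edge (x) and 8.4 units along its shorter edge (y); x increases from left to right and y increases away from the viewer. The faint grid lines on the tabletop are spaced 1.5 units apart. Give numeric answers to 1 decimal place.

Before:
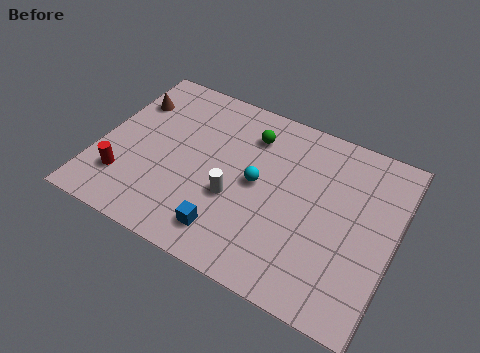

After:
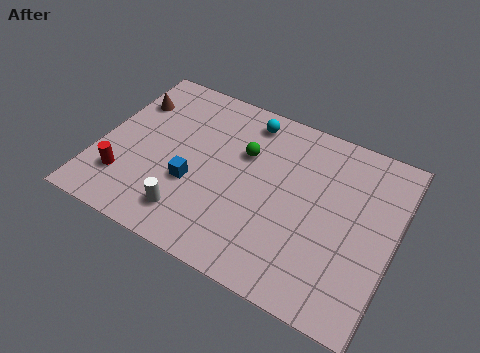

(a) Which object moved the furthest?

the cyan sphere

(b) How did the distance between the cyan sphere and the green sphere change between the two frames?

-0.6

Before: roughly 2.3 units apart; after: 1.7. That's 0.6 units closer together.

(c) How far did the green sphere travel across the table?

1.0

The green sphere was near (5.9, 6.5) before and (5.8, 5.5) after, so it travelled √(0.1² + 1.0²) ≈ 1.0 units.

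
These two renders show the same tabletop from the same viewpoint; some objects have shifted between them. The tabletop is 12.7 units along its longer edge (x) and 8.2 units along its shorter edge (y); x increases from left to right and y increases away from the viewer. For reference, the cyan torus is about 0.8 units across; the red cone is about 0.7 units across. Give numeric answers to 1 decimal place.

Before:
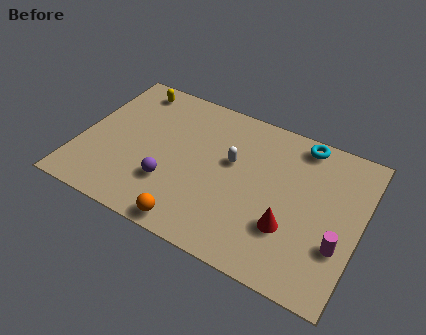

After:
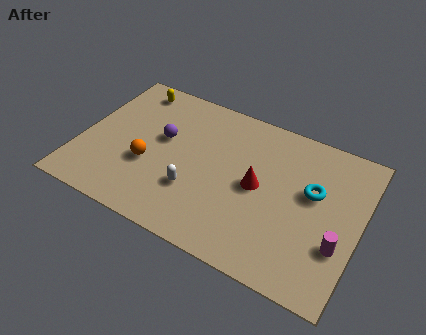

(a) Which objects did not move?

the magenta cylinder and the yellow capsule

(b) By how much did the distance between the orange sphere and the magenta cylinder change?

+2.1

They were about 6.6 units apart before and 8.7 after — 2.1 units further apart.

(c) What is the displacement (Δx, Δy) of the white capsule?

(-1.4, -2.3)

The white capsule started near (6.8, 4.9) and ended near (5.4, 2.6).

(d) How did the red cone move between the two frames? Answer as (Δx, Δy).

(-1.6, 1.5)

The red cone was at about (9.7, 2.6) and moved to about (8.1, 4.1).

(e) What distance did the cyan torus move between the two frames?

2.5

The cyan torus was near (9.7, 7.3) before and (10.5, 4.9) after, so it travelled √(0.8² + 2.4²) ≈ 2.5 units.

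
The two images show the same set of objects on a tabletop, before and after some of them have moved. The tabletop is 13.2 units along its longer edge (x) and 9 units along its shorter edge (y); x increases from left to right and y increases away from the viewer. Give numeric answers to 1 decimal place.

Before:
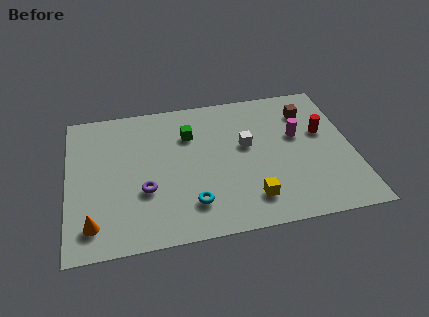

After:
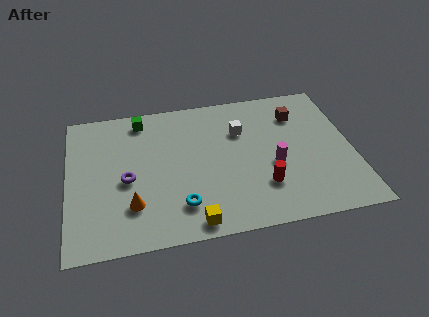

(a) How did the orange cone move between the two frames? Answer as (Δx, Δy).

(1.8, 0.8)

From the two frames, the orange cone sits at roughly (1.1, 1.6) before and (2.9, 2.4) after.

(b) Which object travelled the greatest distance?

the red cylinder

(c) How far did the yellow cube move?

2.8

The yellow cube was near (8.3, 1.8) before and (5.6, 0.9) after, so it travelled √(2.7² + 0.9²) ≈ 2.8 units.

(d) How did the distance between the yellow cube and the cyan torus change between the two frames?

-1.5

The distance was about 2.7 in the first image and 1.2 in the second, so they moved 1.5 units closer together.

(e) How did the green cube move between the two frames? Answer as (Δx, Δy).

(-2.2, 1.4)

From the two frames, the green cube sits at roughly (5.7, 6.4) before and (3.5, 7.8) after.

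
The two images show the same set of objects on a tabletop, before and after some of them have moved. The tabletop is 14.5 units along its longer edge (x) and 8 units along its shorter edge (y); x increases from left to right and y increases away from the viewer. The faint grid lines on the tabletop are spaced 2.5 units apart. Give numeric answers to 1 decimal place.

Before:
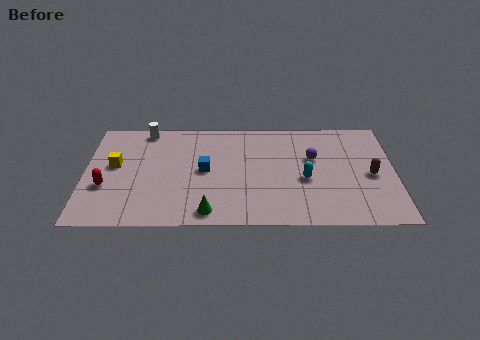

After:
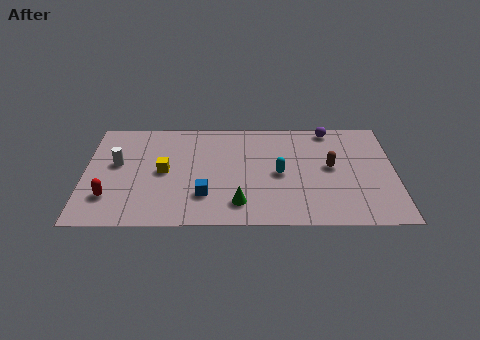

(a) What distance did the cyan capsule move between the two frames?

1.3

From (10.3, 3.4) to (9.1, 3.8), the cyan capsule covered √(1.2² + 0.4²) ≈ 1.3 units.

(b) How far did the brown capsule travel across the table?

2.0

The brown capsule moved from about (13.4, 3.7) to (11.5, 4.3), a distance of √(1.9² + 0.6²) ≈ 2.0.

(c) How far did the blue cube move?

1.9

The blue cube was near (5.6, 4.1) before and (5.6, 2.2) after, so it travelled √(0.0² + 1.9²) ≈ 1.9 units.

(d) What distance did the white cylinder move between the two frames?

2.9

From (2.8, 7.2) to (1.5, 4.6), the white cylinder covered √(1.3² + 2.6²) ≈ 2.9 units.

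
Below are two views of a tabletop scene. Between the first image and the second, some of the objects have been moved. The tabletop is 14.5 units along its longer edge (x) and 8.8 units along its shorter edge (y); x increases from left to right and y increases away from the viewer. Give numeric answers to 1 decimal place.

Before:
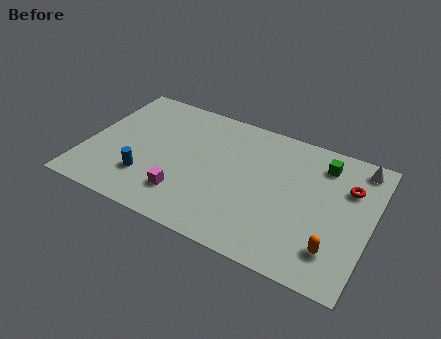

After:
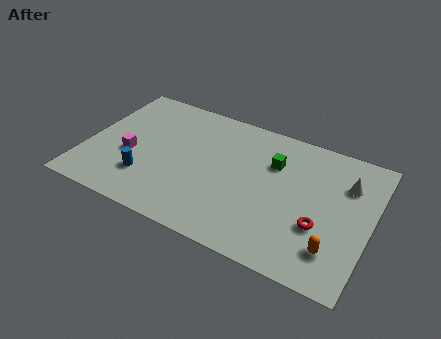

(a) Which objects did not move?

the orange capsule and the blue cylinder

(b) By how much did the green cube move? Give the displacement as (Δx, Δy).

(-2.4, -1.0)

The green cube started near (11.8, 7.1) and ended near (9.4, 6.1).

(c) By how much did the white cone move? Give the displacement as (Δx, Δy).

(-0.5, -1.4)

The white cone was at about (13.6, 7.7) and moved to about (13.1, 6.3).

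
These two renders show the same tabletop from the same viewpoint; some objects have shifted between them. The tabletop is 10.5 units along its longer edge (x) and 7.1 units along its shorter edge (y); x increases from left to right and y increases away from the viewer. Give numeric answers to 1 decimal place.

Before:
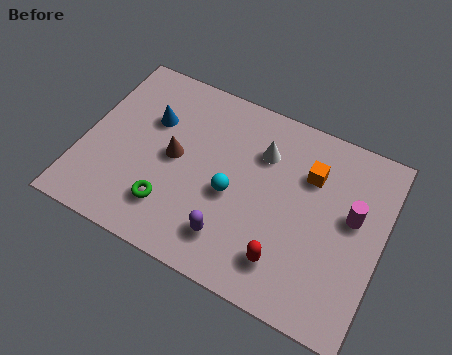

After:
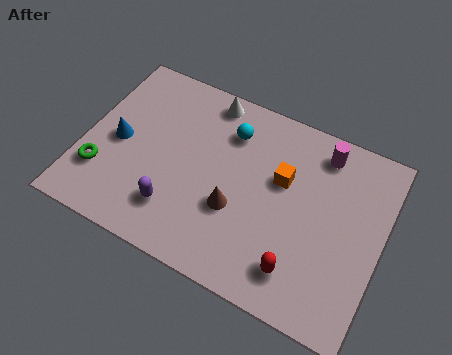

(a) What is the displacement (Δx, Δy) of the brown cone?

(2.3, -1.0)

From the two frames, the brown cone sits at roughly (3.2, 3.6) before and (5.5, 2.6) after.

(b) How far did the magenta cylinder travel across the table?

2.3

The magenta cylinder moved from about (9.4, 4.1) to (8.1, 6.0), a distance of √(1.3² + 1.9²) ≈ 2.3.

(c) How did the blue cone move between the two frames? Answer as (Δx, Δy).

(-1.0, -1.3)

The blue cone was at about (2.2, 4.7) and moved to about (1.2, 3.4).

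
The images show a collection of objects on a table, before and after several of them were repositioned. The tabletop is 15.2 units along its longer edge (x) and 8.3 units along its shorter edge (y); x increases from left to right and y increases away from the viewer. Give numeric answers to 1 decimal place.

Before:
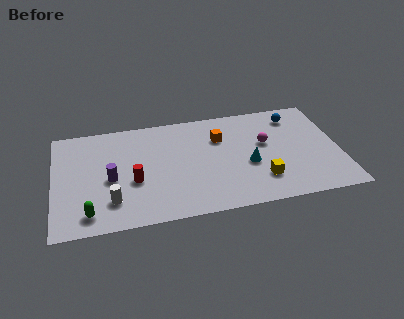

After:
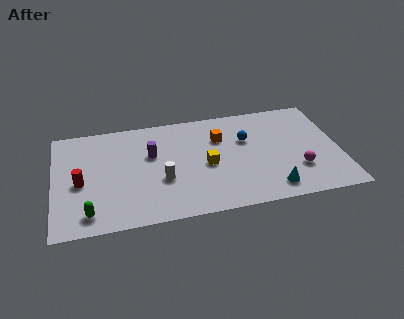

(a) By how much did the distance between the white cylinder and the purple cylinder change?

+0.5

Before: roughly 1.7 units apart; after: 2.2. That's 0.5 units further apart.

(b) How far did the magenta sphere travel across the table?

2.9

The magenta sphere was near (11.3, 4.9) before and (12.9, 2.5) after, so it travelled √(1.6² + 2.4²) ≈ 2.9 units.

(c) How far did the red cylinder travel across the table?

2.8

The red cylinder moved from about (4.2, 3.3) to (1.4, 3.7), a distance of √(2.8² + 0.4²) ≈ 2.8.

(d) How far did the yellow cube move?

3.3

From (10.9, 2.1) to (8.1, 3.8), the yellow cube covered √(2.8² + 1.7²) ≈ 3.3 units.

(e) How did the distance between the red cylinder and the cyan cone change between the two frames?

+4.2

They were about 6.1 units apart before and 10.3 after — 4.2 units further apart.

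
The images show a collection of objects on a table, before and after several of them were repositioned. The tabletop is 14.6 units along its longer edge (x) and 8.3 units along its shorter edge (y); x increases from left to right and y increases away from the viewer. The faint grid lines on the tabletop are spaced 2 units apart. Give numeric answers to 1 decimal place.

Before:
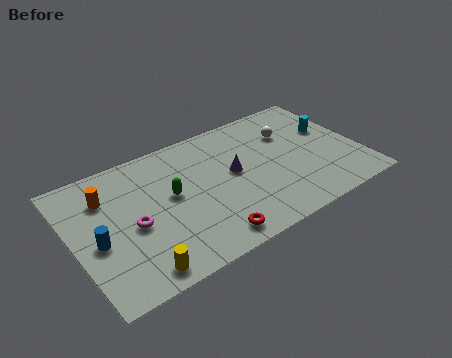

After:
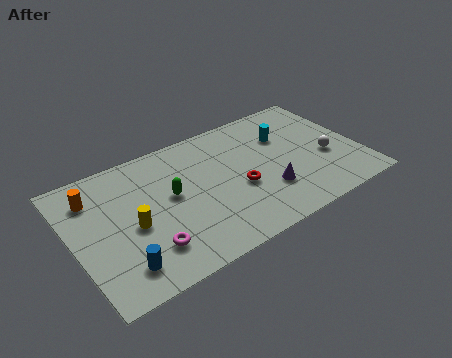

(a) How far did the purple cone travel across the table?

2.4

The purple cone moved from about (8.2, 4.5) to (9.6, 2.5), a distance of √(1.4² + 2.0²) ≈ 2.4.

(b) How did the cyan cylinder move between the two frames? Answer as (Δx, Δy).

(-2.3, 0.6)

From the two frames, the cyan cylinder sits at roughly (13.4, 5.1) before and (11.1, 5.7) after.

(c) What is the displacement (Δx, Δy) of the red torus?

(2.0, 2.3)

From the two frames, the red torus sits at roughly (6.3, 1.1) before and (8.3, 3.4) after.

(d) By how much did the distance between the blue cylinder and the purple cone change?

+0.5

Before: roughly 7.2 units apart; after: 7.7. That's 0.5 units further apart.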